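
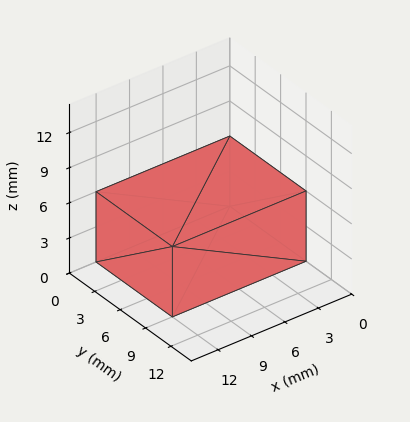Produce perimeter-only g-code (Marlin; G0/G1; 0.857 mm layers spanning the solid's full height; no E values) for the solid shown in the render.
Reading the render: the shape is a rectangular box, roughly 12 × 9 mm footprint and 6 mm tall (dimensions read to the nearest mm from the axis ticks). For the g-code, the solid's height is divided into equal slices at the stated Δz and each level perimeter traced with G1 moves after a G0 lift.

; perimeter-only toolpath
G21 ; units = mm
G90 ; absolute positioning
G28 ; home
; layer 1
G0 Z0.857
G0 X0.000 Y0.000
G1 X12.000 Y0.000
G1 X12.000 Y9.000
G1 X0.000 Y9.000
G1 X0.000 Y0.000
; layer 2
G0 Z1.714
G0 X0.000 Y0.000
G1 X12.000 Y0.000
G1 X12.000 Y9.000
G1 X0.000 Y9.000
G1 X0.000 Y0.000
; layer 3
G0 Z2.571
G0 X0.000 Y0.000
G1 X12.000 Y0.000
G1 X12.000 Y9.000
G1 X0.000 Y9.000
G1 X0.000 Y0.000
; layer 4
G0 Z3.429
G0 X0.000 Y0.000
G1 X12.000 Y0.000
G1 X12.000 Y9.000
G1 X0.000 Y9.000
G1 X0.000 Y0.000
; layer 5
G0 Z4.286
G0 X0.000 Y0.000
G1 X12.000 Y0.000
G1 X12.000 Y9.000
G1 X0.000 Y9.000
G1 X0.000 Y0.000
; layer 6
G0 Z5.143
G0 X0.000 Y0.000
G1 X12.000 Y0.000
G1 X12.000 Y9.000
G1 X0.000 Y9.000
G1 X0.000 Y0.000
; layer 7
G0 Z6.000
G0 X0.000 Y0.000
G1 X12.000 Y0.000
G1 X12.000 Y9.000
G1 X0.000 Y9.000
G1 X0.000 Y0.000
M2 ; end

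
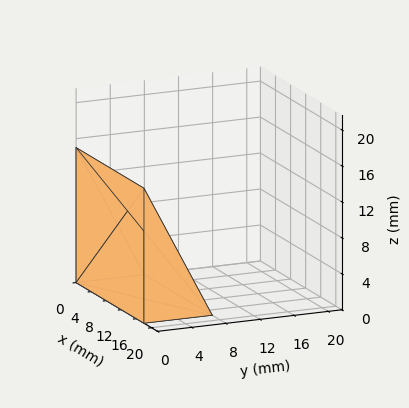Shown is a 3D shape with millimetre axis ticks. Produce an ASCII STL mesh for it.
Reading the render: the shape is a wedge (ramp): 18 × 8 mm base, rising to 15 mm along the y=0 edge and sloping linearly to z=0 at y=8 (dimensions read to the nearest mm from the axis ticks). For the STL, each face is triangulated and given an outward normal.

solid part
  facet normal 0.0000 0.0000 -1.0000
    outer loop
      vertex 18.000 8.000 0.000
      vertex 18.000 0.000 0.000
      vertex 0.000 0.000 0.000
    endloop
  endfacet
  facet normal 0.0000 0.0000 -1.0000
    outer loop
      vertex 0.000 8.000 0.000
      vertex 18.000 8.000 0.000
      vertex 0.000 0.000 0.000
    endloop
  endfacet
  facet normal 0.0000 -1.0000 0.0000
    outer loop
      vertex 0.000 0.000 0.000
      vertex 18.000 0.000 0.000
      vertex 18.000 0.000 15.000
    endloop
  endfacet
  facet normal 0.0000 -1.0000 0.0000
    outer loop
      vertex 0.000 0.000 0.000
      vertex 18.000 0.000 15.000
      vertex 0.000 0.000 15.000
    endloop
  endfacet
  facet normal 0.0000 0.8824 0.4706
    outer loop
      vertex 0.000 0.000 15.000
      vertex 18.000 0.000 15.000
      vertex 18.000 8.000 0.000
    endloop
  endfacet
  facet normal 0.0000 0.8824 0.4706
    outer loop
      vertex 0.000 0.000 15.000
      vertex 18.000 8.000 0.000
      vertex 0.000 8.000 0.000
    endloop
  endfacet
  facet normal -1.0000 0.0000 0.0000
    outer loop
      vertex 0.000 0.000 15.000
      vertex 0.000 8.000 0.000
      vertex 0.000 0.000 0.000
    endloop
  endfacet
  facet normal 1.0000 0.0000 0.0000
    outer loop
      vertex 18.000 0.000 0.000
      vertex 18.000 8.000 0.000
      vertex 18.000 0.000 15.000
    endloop
  endfacet
endsolid part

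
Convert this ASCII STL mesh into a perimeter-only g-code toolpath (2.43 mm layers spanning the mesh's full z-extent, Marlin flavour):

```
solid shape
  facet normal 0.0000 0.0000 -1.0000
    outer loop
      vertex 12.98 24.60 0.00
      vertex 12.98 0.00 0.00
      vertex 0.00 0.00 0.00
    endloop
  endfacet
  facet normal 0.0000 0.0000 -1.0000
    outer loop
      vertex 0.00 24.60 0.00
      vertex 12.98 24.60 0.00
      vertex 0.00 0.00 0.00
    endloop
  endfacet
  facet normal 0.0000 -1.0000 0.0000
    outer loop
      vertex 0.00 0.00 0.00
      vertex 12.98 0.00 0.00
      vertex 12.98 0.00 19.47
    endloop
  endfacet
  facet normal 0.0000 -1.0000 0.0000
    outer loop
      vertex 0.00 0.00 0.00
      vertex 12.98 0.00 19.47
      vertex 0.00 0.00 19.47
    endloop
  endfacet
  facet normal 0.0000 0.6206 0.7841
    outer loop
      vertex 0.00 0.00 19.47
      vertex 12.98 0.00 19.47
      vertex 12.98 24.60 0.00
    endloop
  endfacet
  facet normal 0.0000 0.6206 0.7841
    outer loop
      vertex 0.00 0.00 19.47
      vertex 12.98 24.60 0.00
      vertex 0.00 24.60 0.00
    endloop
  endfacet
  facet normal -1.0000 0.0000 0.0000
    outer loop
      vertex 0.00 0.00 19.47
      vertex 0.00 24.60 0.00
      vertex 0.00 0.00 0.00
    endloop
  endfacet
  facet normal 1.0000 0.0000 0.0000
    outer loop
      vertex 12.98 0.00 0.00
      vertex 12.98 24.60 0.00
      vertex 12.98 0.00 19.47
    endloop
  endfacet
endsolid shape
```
; perimeter-only toolpath
G21 ; units = mm
G90 ; absolute positioning
G28 ; home
; layer 1
G0 Z2.43
G0 X0.00 Y0.00
G1 X12.98 Y0.00
G1 X12.98 Y21.53
G1 X0.00 Y21.53
G1 X0.00 Y0.00
; layer 2
G0 Z4.87
G0 X0.00 Y0.00
G1 X12.98 Y0.00
G1 X12.98 Y18.45
G1 X0.00 Y18.45
G1 X0.00 Y0.00
; layer 3
G0 Z7.30
G0 X0.00 Y0.00
G1 X12.98 Y0.00
G1 X12.98 Y15.38
G1 X0.00 Y15.38
G1 X0.00 Y0.00
; layer 4
G0 Z9.73
G0 X0.00 Y0.00
G1 X12.98 Y0.00
G1 X12.98 Y12.30
G1 X0.00 Y12.30
G1 X0.00 Y0.00
; layer 5
G0 Z12.17
G0 X0.00 Y0.00
G1 X12.98 Y0.00
G1 X12.98 Y9.23
G1 X0.00 Y9.23
G1 X0.00 Y0.00
; layer 6
G0 Z14.60
G0 X0.00 Y0.00
G1 X12.98 Y0.00
G1 X12.98 Y6.15
G1 X0.00 Y6.15
G1 X0.00 Y0.00
; layer 7
G0 Z17.04
G0 X0.00 Y0.00
G1 X12.98 Y0.00
G1 X12.98 Y3.08
G1 X0.00 Y3.08
G1 X0.00 Y0.00
M2 ; end

The solid is a wedge (ramp): 13 × 24.6 mm base, rising to 19.5 mm along the y=0 edge and sloping linearly to z=0 at y=24.6. Slicing at Δz = 2.43 mm — 8 equal slices spanning the solid's height, so layer i sits at z = i·h/8 — gives 7 non-empty perimeters. Each is a 4-segment closed polygon; G0 lifts to the layer z and rapids to the start vertex, then G1 traces the edges. The cross-section shrinks linearly with z (the slice at the apex is degenerate and omitted).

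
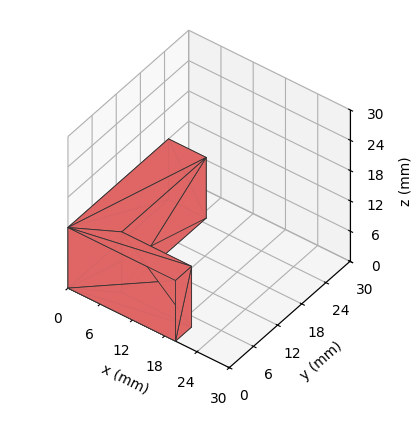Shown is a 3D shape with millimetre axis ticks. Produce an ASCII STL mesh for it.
Reading the render: the shape is an L-shaped prism: outer 20 × 25 mm, arm thicknesses ≈ 4 mm (horizontal) and 7 mm (vertical), extruded 12 mm in z (dimensions read to the nearest mm from the axis ticks). For the STL, each face is triangulated and given an outward normal.

solid part
  facet normal 0.0000 0.0000 -1.0000
    outer loop
      vertex 20.000 4.000 0.000
      vertex 20.000 0.000 0.000
      vertex 0.000 0.000 0.000
    endloop
  endfacet
  facet normal 0.0000 0.0000 -1.0000
    outer loop
      vertex 7.000 4.000 0.000
      vertex 20.000 4.000 0.000
      vertex 0.000 0.000 0.000
    endloop
  endfacet
  facet normal 0.0000 0.0000 -1.0000
    outer loop
      vertex 7.000 25.000 0.000
      vertex 7.000 4.000 0.000
      vertex 0.000 0.000 0.000
    endloop
  endfacet
  facet normal 0.0000 0.0000 -1.0000
    outer loop
      vertex 0.000 25.000 0.000
      vertex 7.000 25.000 0.000
      vertex 0.000 0.000 0.000
    endloop
  endfacet
  facet normal 0.0000 0.0000 1.0000
    outer loop
      vertex 0.000 0.000 12.000
      vertex 20.000 0.000 12.000
      vertex 20.000 4.000 12.000
    endloop
  endfacet
  facet normal 0.0000 0.0000 1.0000
    outer loop
      vertex 0.000 0.000 12.000
      vertex 20.000 4.000 12.000
      vertex 7.000 4.000 12.000
    endloop
  endfacet
  facet normal 0.0000 0.0000 1.0000
    outer loop
      vertex 0.000 0.000 12.000
      vertex 7.000 4.000 12.000
      vertex 7.000 25.000 12.000
    endloop
  endfacet
  facet normal 0.0000 0.0000 1.0000
    outer loop
      vertex 0.000 0.000 12.000
      vertex 7.000 25.000 12.000
      vertex 0.000 25.000 12.000
    endloop
  endfacet
  facet normal 0.0000 -1.0000 0.0000
    outer loop
      vertex 0.000 0.000 0.000
      vertex 20.000 0.000 0.000
      vertex 20.000 0.000 12.000
    endloop
  endfacet
  facet normal 0.0000 -1.0000 0.0000
    outer loop
      vertex 0.000 0.000 0.000
      vertex 20.000 0.000 12.000
      vertex 0.000 0.000 12.000
    endloop
  endfacet
  facet normal 1.0000 0.0000 0.0000
    outer loop
      vertex 20.000 0.000 0.000
      vertex 20.000 4.000 0.000
      vertex 20.000 4.000 12.000
    endloop
  endfacet
  facet normal 1.0000 0.0000 0.0000
    outer loop
      vertex 20.000 0.000 0.000
      vertex 20.000 4.000 12.000
      vertex 20.000 0.000 12.000
    endloop
  endfacet
  facet normal 0.0000 1.0000 0.0000
    outer loop
      vertex 20.000 4.000 0.000
      vertex 7.000 4.000 0.000
      vertex 7.000 4.000 12.000
    endloop
  endfacet
  facet normal 0.0000 1.0000 0.0000
    outer loop
      vertex 20.000 4.000 0.000
      vertex 7.000 4.000 12.000
      vertex 20.000 4.000 12.000
    endloop
  endfacet
  facet normal 1.0000 0.0000 0.0000
    outer loop
      vertex 7.000 4.000 0.000
      vertex 7.000 25.000 0.000
      vertex 7.000 25.000 12.000
    endloop
  endfacet
  facet normal 1.0000 0.0000 0.0000
    outer loop
      vertex 7.000 4.000 0.000
      vertex 7.000 25.000 12.000
      vertex 7.000 4.000 12.000
    endloop
  endfacet
  facet normal 0.0000 1.0000 0.0000
    outer loop
      vertex 7.000 25.000 0.000
      vertex 0.000 25.000 0.000
      vertex 0.000 25.000 12.000
    endloop
  endfacet
  facet normal 0.0000 1.0000 0.0000
    outer loop
      vertex 7.000 25.000 0.000
      vertex 0.000 25.000 12.000
      vertex 7.000 25.000 12.000
    endloop
  endfacet
  facet normal -1.0000 0.0000 0.0000
    outer loop
      vertex 0.000 25.000 0.000
      vertex 0.000 0.000 0.000
      vertex 0.000 0.000 12.000
    endloop
  endfacet
  facet normal -1.0000 0.0000 0.0000
    outer loop
      vertex 0.000 25.000 0.000
      vertex 0.000 0.000 12.000
      vertex 0.000 25.000 12.000
    endloop
  endfacet
endsolid part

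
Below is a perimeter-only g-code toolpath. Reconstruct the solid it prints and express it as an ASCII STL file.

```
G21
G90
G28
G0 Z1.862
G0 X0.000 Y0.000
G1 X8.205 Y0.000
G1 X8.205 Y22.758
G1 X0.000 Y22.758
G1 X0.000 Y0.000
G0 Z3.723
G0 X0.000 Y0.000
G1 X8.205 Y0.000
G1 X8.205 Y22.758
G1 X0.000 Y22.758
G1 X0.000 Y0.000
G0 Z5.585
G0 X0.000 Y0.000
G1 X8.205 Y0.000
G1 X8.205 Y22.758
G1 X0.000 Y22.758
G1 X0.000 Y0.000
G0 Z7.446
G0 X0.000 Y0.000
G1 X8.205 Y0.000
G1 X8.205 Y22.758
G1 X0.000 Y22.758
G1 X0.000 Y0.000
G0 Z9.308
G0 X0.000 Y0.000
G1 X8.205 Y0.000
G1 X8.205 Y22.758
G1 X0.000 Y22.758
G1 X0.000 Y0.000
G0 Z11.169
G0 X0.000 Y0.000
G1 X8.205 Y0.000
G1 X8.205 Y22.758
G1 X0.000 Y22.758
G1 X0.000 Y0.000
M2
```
solid part
  facet normal 0.0000 0.0000 -1.0000
    outer loop
      vertex 8.205 22.758 0.000
      vertex 8.205 0.000 0.000
      vertex 0.000 0.000 0.000
    endloop
  endfacet
  facet normal 0.0000 0.0000 -1.0000
    outer loop
      vertex 0.000 22.758 0.000
      vertex 8.205 22.758 0.000
      vertex 0.000 0.000 0.000
    endloop
  endfacet
  facet normal 0.0000 0.0000 1.0000
    outer loop
      vertex 0.000 0.000 11.169
      vertex 8.205 0.000 11.169
      vertex 8.205 22.758 11.169
    endloop
  endfacet
  facet normal 0.0000 0.0000 1.0000
    outer loop
      vertex 0.000 0.000 11.169
      vertex 8.205 22.758 11.169
      vertex 0.000 22.758 11.169
    endloop
  endfacet
  facet normal 0.0000 -1.0000 0.0000
    outer loop
      vertex 0.000 0.000 0.000
      vertex 8.205 0.000 0.000
      vertex 8.205 0.000 11.169
    endloop
  endfacet
  facet normal 0.0000 -1.0000 0.0000
    outer loop
      vertex 0.000 0.000 0.000
      vertex 8.205 0.000 11.169
      vertex 0.000 0.000 11.169
    endloop
  endfacet
  facet normal 0.0000 1.0000 0.0000
    outer loop
      vertex 8.205 22.758 11.169
      vertex 8.205 22.758 0.000
      vertex 0.000 22.758 0.000
    endloop
  endfacet
  facet normal 0.0000 1.0000 0.0000
    outer loop
      vertex 0.000 22.758 11.169
      vertex 8.205 22.758 11.169
      vertex 0.000 22.758 0.000
    endloop
  endfacet
  facet normal -1.0000 0.0000 0.0000
    outer loop
      vertex 0.000 22.758 11.169
      vertex 0.000 22.758 0.000
      vertex 0.000 0.000 0.000
    endloop
  endfacet
  facet normal -1.0000 0.0000 0.0000
    outer loop
      vertex 0.000 0.000 11.169
      vertex 0.000 22.758 11.169
      vertex 0.000 0.000 0.000
    endloop
  endfacet
  facet normal 1.0000 0.0000 0.0000
    outer loop
      vertex 8.205 0.000 0.000
      vertex 8.205 22.758 0.000
      vertex 8.205 22.758 11.169
    endloop
  endfacet
  facet normal 1.0000 0.0000 0.0000
    outer loop
      vertex 8.205 0.000 0.000
      vertex 8.205 22.758 11.169
      vertex 8.205 0.000 11.169
    endloop
  endfacet
endsolid part

The G0 Z moves step by Δz≈1.862 mm. Every layer's G1 loop is the same polygon, so the solid is a straight extrusion of it from z=0 to z≈11.2. Closing with flat bottom and top caps and triangulating gives 12 facets — a rectangular box, roughly 8.21 × 22.8 mm footprint and 11.2 mm tall.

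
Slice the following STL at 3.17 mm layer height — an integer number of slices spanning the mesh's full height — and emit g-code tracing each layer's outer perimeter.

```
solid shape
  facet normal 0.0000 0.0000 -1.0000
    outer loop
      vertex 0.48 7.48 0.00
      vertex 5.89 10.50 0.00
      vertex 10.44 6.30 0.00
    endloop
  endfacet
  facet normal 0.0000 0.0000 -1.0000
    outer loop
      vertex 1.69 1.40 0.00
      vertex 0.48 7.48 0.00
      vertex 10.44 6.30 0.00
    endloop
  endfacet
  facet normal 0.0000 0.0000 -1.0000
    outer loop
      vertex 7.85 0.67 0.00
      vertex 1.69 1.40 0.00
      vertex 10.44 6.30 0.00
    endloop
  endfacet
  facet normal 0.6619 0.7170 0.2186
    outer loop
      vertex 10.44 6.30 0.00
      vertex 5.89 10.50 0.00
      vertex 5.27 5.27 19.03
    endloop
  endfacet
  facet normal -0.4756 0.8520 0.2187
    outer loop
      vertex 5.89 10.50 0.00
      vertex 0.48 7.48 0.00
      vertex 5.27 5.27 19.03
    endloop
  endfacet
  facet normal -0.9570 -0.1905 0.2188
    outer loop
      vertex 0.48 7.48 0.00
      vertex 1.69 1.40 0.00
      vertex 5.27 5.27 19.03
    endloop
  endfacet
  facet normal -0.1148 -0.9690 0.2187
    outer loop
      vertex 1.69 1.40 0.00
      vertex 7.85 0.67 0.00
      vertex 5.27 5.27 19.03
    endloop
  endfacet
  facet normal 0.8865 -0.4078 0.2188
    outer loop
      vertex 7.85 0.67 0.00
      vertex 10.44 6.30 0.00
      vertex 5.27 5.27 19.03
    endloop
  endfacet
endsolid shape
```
; perimeter-only toolpath
G21 ; units = mm
G90 ; absolute positioning
G28 ; home
; layer 1
G0 Z3.17
G0 X9.58 Y6.13
G1 X5.79 Y9.63
G1 X1.28 Y7.11
G1 X2.29 Y2.04
G1 X7.42 Y1.44
G1 X9.58 Y6.13
; layer 2
G0 Z6.34
G0 X8.72 Y5.96
G1 X5.68 Y8.76
G1 X2.08 Y6.74
G1 X2.88 Y2.69
G1 X6.99 Y2.20
G1 X8.72 Y5.96
; layer 3
G0 Z9.52
G0 X7.85 Y5.79
G1 X5.58 Y7.88
G1 X2.88 Y6.38
G1 X3.48 Y3.33
G1 X6.56 Y2.97
G1 X7.85 Y5.79
; layer 4
G0 Z12.69
G0 X6.99 Y5.61
G1 X5.48 Y7.01
G1 X3.67 Y6.01
G1 X4.08 Y3.98
G1 X6.13 Y3.74
G1 X6.99 Y5.61
; layer 5
G0 Z15.86
G0 X6.13 Y5.44
G1 X5.37 Y6.14
G1 X4.47 Y5.64
G1 X4.67 Y4.62
G1 X5.70 Y4.50
G1 X6.13 Y5.44
M2 ; end

The solid is a regular 5-sided pyramid, base circumscribed radius ≈ 5.27 mm, apex at z ≈ 19 mm. Slicing at Δz = 3.17 mm — 6 equal slices spanning the solid's height, so layer i sits at z = i·h/6 — gives 5 non-empty perimeters. Each is a 5-segment closed polygon; G0 lifts to the layer z and rapids to the start vertex, then G1 traces the edges. The cross-section shrinks linearly with z (the slice at the apex is degenerate and omitted).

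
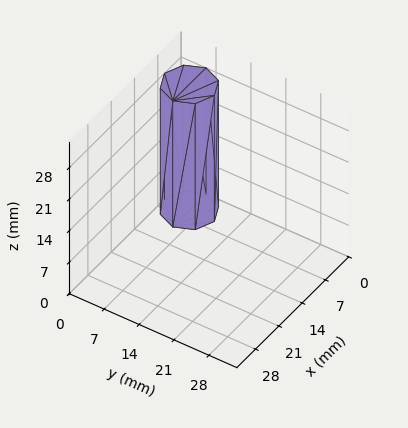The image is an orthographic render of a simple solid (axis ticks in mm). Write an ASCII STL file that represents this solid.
Reading the render: the shape is a regular 8-sided prism (a cylinder approximated with 8 flat sides), circumscribed radius ≈ 5 mm, height ≈ 28 mm (dimensions read to the nearest mm from the axis ticks). For the STL, each face is triangulated and given an outward normal.

solid part
  facet normal 0.0000 0.0000 -1.0000
    outer loop
      vertex 5.0 10.0 0.0
      vertex 8.5 8.5 0.0
      vertex 10.0 5.0 0.0
    endloop
  endfacet
  facet normal 0.0000 0.0000 -1.0000
    outer loop
      vertex 1.5 8.5 0.0
      vertex 5.0 10.0 0.0
      vertex 10.0 5.0 0.0
    endloop
  endfacet
  facet normal 0.0000 0.0000 -1.0000
    outer loop
      vertex 0.0 5.0 0.0
      vertex 1.5 8.5 0.0
      vertex 10.0 5.0 0.0
    endloop
  endfacet
  facet normal 0.0000 0.0000 -1.0000
    outer loop
      vertex 1.5 1.5 0.0
      vertex 0.0 5.0 0.0
      vertex 10.0 5.0 0.0
    endloop
  endfacet
  facet normal 0.0000 0.0000 -1.0000
    outer loop
      vertex 5.0 0.0 0.0
      vertex 1.5 1.5 0.0
      vertex 10.0 5.0 0.0
    endloop
  endfacet
  facet normal 0.0000 0.0000 -1.0000
    outer loop
      vertex 8.5 1.5 0.0
      vertex 5.0 0.0 0.0
      vertex 10.0 5.0 0.0
    endloop
  endfacet
  facet normal 0.0000 0.0000 1.0000
    outer loop
      vertex 10.0 5.0 28.0
      vertex 8.5 8.5 28.0
      vertex 5.0 10.0 28.0
    endloop
  endfacet
  facet normal 0.0000 0.0000 1.0000
    outer loop
      vertex 10.0 5.0 28.0
      vertex 5.0 10.0 28.0
      vertex 1.5 8.5 28.0
    endloop
  endfacet
  facet normal 0.0000 0.0000 1.0000
    outer loop
      vertex 10.0 5.0 28.0
      vertex 1.5 8.5 28.0
      vertex 0.0 5.0 28.0
    endloop
  endfacet
  facet normal 0.0000 0.0000 1.0000
    outer loop
      vertex 10.0 5.0 28.0
      vertex 0.0 5.0 28.0
      vertex 1.5 1.5 28.0
    endloop
  endfacet
  facet normal 0.0000 0.0000 1.0000
    outer loop
      vertex 10.0 5.0 28.0
      vertex 1.5 1.5 28.0
      vertex 5.0 0.0 28.0
    endloop
  endfacet
  facet normal 0.0000 0.0000 1.0000
    outer loop
      vertex 10.0 5.0 28.0
      vertex 5.0 0.0 28.0
      vertex 8.5 1.5 28.0
    endloop
  endfacet
  facet normal 0.9191 0.3939 0.0000
    outer loop
      vertex 10.0 5.0 0.0
      vertex 8.5 8.5 0.0
      vertex 8.5 8.5 28.0
    endloop
  endfacet
  facet normal 0.9191 0.3939 0.0000
    outer loop
      vertex 10.0 5.0 0.0
      vertex 8.5 8.5 28.0
      vertex 10.0 5.0 28.0
    endloop
  endfacet
  facet normal 0.3939 0.9191 0.0000
    outer loop
      vertex 8.5 8.5 0.0
      vertex 5.0 10.0 0.0
      vertex 5.0 10.0 28.0
    endloop
  endfacet
  facet normal 0.3939 0.9191 0.0000
    outer loop
      vertex 8.5 8.5 0.0
      vertex 5.0 10.0 28.0
      vertex 8.5 8.5 28.0
    endloop
  endfacet
  facet normal -0.3939 0.9191 0.0000
    outer loop
      vertex 5.0 10.0 0.0
      vertex 1.5 8.5 0.0
      vertex 1.5 8.5 28.0
    endloop
  endfacet
  facet normal -0.3939 0.9191 0.0000
    outer loop
      vertex 5.0 10.0 0.0
      vertex 1.5 8.5 28.0
      vertex 5.0 10.0 28.0
    endloop
  endfacet
  facet normal -0.9191 0.3939 0.0000
    outer loop
      vertex 1.5 8.5 0.0
      vertex 0.0 5.0 0.0
      vertex 0.0 5.0 28.0
    endloop
  endfacet
  facet normal -0.9191 0.3939 0.0000
    outer loop
      vertex 1.5 8.5 0.0
      vertex 0.0 5.0 28.0
      vertex 1.5 8.5 28.0
    endloop
  endfacet
  facet normal -0.9191 -0.3939 0.0000
    outer loop
      vertex 0.0 5.0 0.0
      vertex 1.5 1.5 0.0
      vertex 1.5 1.5 28.0
    endloop
  endfacet
  facet normal -0.9191 -0.3939 0.0000
    outer loop
      vertex 0.0 5.0 0.0
      vertex 1.5 1.5 28.0
      vertex 0.0 5.0 28.0
    endloop
  endfacet
  facet normal -0.3939 -0.9191 0.0000
    outer loop
      vertex 1.5 1.5 0.0
      vertex 5.0 0.0 0.0
      vertex 5.0 0.0 28.0
    endloop
  endfacet
  facet normal -0.3939 -0.9191 0.0000
    outer loop
      vertex 1.5 1.5 0.0
      vertex 5.0 0.0 28.0
      vertex 1.5 1.5 28.0
    endloop
  endfacet
  facet normal 0.3939 -0.9191 0.0000
    outer loop
      vertex 5.0 0.0 0.0
      vertex 8.5 1.5 0.0
      vertex 8.5 1.5 28.0
    endloop
  endfacet
  facet normal 0.3939 -0.9191 0.0000
    outer loop
      vertex 5.0 0.0 0.0
      vertex 8.5 1.5 28.0
      vertex 5.0 0.0 28.0
    endloop
  endfacet
  facet normal 0.9191 -0.3939 0.0000
    outer loop
      vertex 8.5 1.5 0.0
      vertex 10.0 5.0 0.0
      vertex 10.0 5.0 28.0
    endloop
  endfacet
  facet normal 0.9191 -0.3939 0.0000
    outer loop
      vertex 8.5 1.5 0.0
      vertex 10.0 5.0 28.0
      vertex 8.5 1.5 28.0
    endloop
  endfacet
endsolid part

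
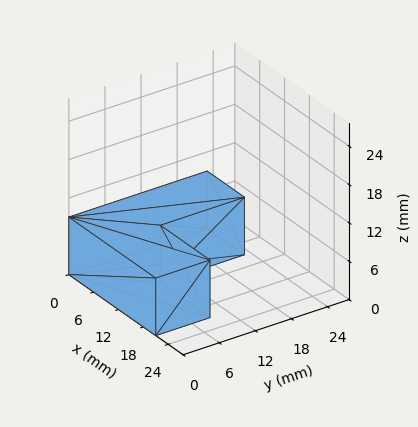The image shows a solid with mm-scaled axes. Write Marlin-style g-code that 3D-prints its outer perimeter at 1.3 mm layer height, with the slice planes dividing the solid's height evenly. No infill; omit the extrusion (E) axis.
Reading the render: the shape is an L-shaped prism: outer 21 × 23 mm, arm thicknesses ≈ 9 mm (horizontal) and 9 mm (vertical), extruded 9 mm in z (dimensions read to the nearest mm from the axis ticks). For the g-code, the solid's height is divided into equal slices at the stated Δz and each level perimeter traced with G1 moves after a G0 lift.

; perimeter-only toolpath
G21 ; units = mm
G90 ; absolute positioning
G28 ; home
; layer 1
G0 Z1.3
G0 X0.0 Y0.0
G1 X21.0 Y0.0
G1 X21.0 Y9.0
G1 X9.0 Y9.0
G1 X9.0 Y23.0
G1 X0.0 Y23.0
G1 X0.0 Y0.0
; layer 2
G0 Z2.6
G0 X0.0 Y0.0
G1 X21.0 Y0.0
G1 X21.0 Y9.0
G1 X9.0 Y9.0
G1 X9.0 Y23.0
G1 X0.0 Y23.0
G1 X0.0 Y0.0
; layer 3
G0 Z3.9
G0 X0.0 Y0.0
G1 X21.0 Y0.0
G1 X21.0 Y9.0
G1 X9.0 Y9.0
G1 X9.0 Y23.0
G1 X0.0 Y23.0
G1 X0.0 Y0.0
; layer 4
G0 Z5.1
G0 X0.0 Y0.0
G1 X21.0 Y0.0
G1 X21.0 Y9.0
G1 X9.0 Y9.0
G1 X9.0 Y23.0
G1 X0.0 Y23.0
G1 X0.0 Y0.0
; layer 5
G0 Z6.4
G0 X0.0 Y0.0
G1 X21.0 Y0.0
G1 X21.0 Y9.0
G1 X9.0 Y9.0
G1 X9.0 Y23.0
G1 X0.0 Y23.0
G1 X0.0 Y0.0
; layer 6
G0 Z7.7
G0 X0.0 Y0.0
G1 X21.0 Y0.0
G1 X21.0 Y9.0
G1 X9.0 Y9.0
G1 X9.0 Y23.0
G1 X0.0 Y23.0
G1 X0.0 Y0.0
; layer 7
G0 Z9.0
G0 X0.0 Y0.0
G1 X21.0 Y0.0
G1 X21.0 Y9.0
G1 X9.0 Y9.0
G1 X9.0 Y23.0
G1 X0.0 Y23.0
G1 X0.0 Y0.0
M2 ; end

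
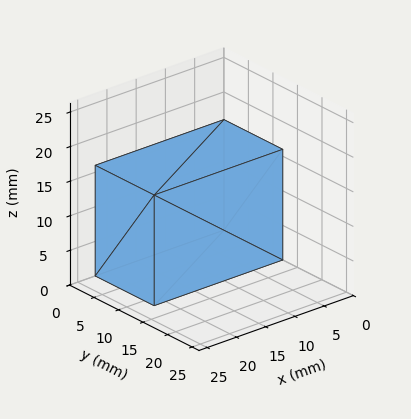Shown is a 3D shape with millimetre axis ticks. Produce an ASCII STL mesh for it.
Reading the render: the shape is a rectangular box, roughly 22 × 12 mm footprint and 16 mm tall (dimensions read to the nearest mm from the axis ticks). For the STL, each face is triangulated and given an outward normal.

solid part
  facet normal 0.0000 0.0000 -1.0000
    outer loop
      vertex 22.0 12.0 0.0
      vertex 22.0 0.0 0.0
      vertex 0.0 0.0 0.0
    endloop
  endfacet
  facet normal 0.0000 0.0000 -1.0000
    outer loop
      vertex 0.0 12.0 0.0
      vertex 22.0 12.0 0.0
      vertex 0.0 0.0 0.0
    endloop
  endfacet
  facet normal 0.0000 0.0000 1.0000
    outer loop
      vertex 0.0 0.0 16.0
      vertex 22.0 0.0 16.0
      vertex 22.0 12.0 16.0
    endloop
  endfacet
  facet normal 0.0000 0.0000 1.0000
    outer loop
      vertex 0.0 0.0 16.0
      vertex 22.0 12.0 16.0
      vertex 0.0 12.0 16.0
    endloop
  endfacet
  facet normal 0.0000 -1.0000 0.0000
    outer loop
      vertex 0.0 0.0 0.0
      vertex 22.0 0.0 0.0
      vertex 22.0 0.0 16.0
    endloop
  endfacet
  facet normal 0.0000 -1.0000 0.0000
    outer loop
      vertex 0.0 0.0 0.0
      vertex 22.0 0.0 16.0
      vertex 0.0 0.0 16.0
    endloop
  endfacet
  facet normal 0.0000 1.0000 0.0000
    outer loop
      vertex 22.0 12.0 16.0
      vertex 22.0 12.0 0.0
      vertex 0.0 12.0 0.0
    endloop
  endfacet
  facet normal 0.0000 1.0000 0.0000
    outer loop
      vertex 0.0 12.0 16.0
      vertex 22.0 12.0 16.0
      vertex 0.0 12.0 0.0
    endloop
  endfacet
  facet normal -1.0000 0.0000 0.0000
    outer loop
      vertex 0.0 12.0 16.0
      vertex 0.0 12.0 0.0
      vertex 0.0 0.0 0.0
    endloop
  endfacet
  facet normal -1.0000 0.0000 0.0000
    outer loop
      vertex 0.0 0.0 16.0
      vertex 0.0 12.0 16.0
      vertex 0.0 0.0 0.0
    endloop
  endfacet
  facet normal 1.0000 0.0000 0.0000
    outer loop
      vertex 22.0 0.0 0.0
      vertex 22.0 12.0 0.0
      vertex 22.0 12.0 16.0
    endloop
  endfacet
  facet normal 1.0000 0.0000 0.0000
    outer loop
      vertex 22.0 0.0 0.0
      vertex 22.0 12.0 16.0
      vertex 22.0 0.0 16.0
    endloop
  endfacet
endsolid part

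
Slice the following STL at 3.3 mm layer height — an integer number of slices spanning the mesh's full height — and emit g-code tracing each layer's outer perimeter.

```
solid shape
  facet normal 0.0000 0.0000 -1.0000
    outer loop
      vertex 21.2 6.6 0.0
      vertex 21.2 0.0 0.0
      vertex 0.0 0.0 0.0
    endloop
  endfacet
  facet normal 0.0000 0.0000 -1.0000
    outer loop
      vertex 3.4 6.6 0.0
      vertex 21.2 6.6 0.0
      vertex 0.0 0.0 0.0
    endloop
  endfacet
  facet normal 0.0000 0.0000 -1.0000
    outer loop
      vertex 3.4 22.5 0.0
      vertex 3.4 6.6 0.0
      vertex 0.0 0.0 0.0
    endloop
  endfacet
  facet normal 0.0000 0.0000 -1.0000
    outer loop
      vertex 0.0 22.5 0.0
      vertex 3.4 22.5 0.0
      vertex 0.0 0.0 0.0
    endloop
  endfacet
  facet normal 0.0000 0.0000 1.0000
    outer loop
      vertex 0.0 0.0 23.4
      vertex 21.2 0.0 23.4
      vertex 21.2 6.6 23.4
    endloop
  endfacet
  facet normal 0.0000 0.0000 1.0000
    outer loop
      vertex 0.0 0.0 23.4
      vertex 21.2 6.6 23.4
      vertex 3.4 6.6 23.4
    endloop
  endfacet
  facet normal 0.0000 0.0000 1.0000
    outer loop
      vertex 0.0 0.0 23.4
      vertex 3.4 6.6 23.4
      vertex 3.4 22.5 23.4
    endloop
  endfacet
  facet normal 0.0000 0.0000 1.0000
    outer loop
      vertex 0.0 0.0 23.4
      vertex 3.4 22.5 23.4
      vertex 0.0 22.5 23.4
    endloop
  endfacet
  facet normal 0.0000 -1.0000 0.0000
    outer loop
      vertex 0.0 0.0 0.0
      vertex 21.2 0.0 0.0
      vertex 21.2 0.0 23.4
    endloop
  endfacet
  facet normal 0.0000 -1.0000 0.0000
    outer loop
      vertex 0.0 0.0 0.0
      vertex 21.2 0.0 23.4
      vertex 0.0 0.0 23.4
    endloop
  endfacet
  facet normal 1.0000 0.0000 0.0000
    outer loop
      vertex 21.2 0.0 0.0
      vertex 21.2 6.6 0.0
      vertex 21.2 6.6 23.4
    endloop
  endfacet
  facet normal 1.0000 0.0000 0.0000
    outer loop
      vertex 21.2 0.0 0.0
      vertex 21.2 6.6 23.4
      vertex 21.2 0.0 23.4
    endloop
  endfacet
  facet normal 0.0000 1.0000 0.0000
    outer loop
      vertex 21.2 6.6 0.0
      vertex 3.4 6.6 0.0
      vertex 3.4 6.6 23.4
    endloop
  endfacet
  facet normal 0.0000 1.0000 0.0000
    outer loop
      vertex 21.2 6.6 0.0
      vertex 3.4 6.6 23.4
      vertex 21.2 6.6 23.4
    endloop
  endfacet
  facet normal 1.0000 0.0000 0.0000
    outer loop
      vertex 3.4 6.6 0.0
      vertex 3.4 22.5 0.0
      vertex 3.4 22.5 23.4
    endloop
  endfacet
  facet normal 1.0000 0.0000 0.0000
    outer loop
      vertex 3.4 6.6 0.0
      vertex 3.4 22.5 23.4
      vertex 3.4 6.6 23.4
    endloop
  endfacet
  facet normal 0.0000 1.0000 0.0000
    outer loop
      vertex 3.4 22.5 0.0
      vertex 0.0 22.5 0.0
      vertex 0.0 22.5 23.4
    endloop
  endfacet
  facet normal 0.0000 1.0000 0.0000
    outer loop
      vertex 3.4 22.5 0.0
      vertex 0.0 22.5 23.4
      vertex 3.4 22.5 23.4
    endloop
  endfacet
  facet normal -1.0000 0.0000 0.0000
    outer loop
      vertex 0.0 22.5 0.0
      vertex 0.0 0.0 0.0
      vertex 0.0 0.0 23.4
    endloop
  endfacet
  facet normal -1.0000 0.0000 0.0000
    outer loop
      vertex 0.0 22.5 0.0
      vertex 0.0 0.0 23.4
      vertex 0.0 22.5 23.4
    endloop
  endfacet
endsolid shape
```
; perimeter-only toolpath
G21 ; units = mm
G90 ; absolute positioning
G28 ; home
; layer 1
G0 Z3.3
G0 X0.0 Y0.0
G1 X21.2 Y0.0
G1 X21.2 Y6.6
G1 X3.4 Y6.6
G1 X3.4 Y22.5
G1 X0.0 Y22.5
G1 X0.0 Y0.0
; layer 2
G0 Z6.7
G0 X0.0 Y0.0
G1 X21.2 Y0.0
G1 X21.2 Y6.6
G1 X3.4 Y6.6
G1 X3.4 Y22.5
G1 X0.0 Y22.5
G1 X0.0 Y0.0
; layer 3
G0 Z10.0
G0 X0.0 Y0.0
G1 X21.2 Y0.0
G1 X21.2 Y6.6
G1 X3.4 Y6.6
G1 X3.4 Y22.5
G1 X0.0 Y22.5
G1 X0.0 Y0.0
; layer 4
G0 Z13.4
G0 X0.0 Y0.0
G1 X21.2 Y0.0
G1 X21.2 Y6.6
G1 X3.4 Y6.6
G1 X3.4 Y22.5
G1 X0.0 Y22.5
G1 X0.0 Y0.0
; layer 5
G0 Z16.7
G0 X0.0 Y0.0
G1 X21.2 Y0.0
G1 X21.2 Y6.6
G1 X3.4 Y6.6
G1 X3.4 Y22.5
G1 X0.0 Y22.5
G1 X0.0 Y0.0
; layer 6
G0 Z20.1
G0 X0.0 Y0.0
G1 X21.2 Y0.0
G1 X21.2 Y6.6
G1 X3.4 Y6.6
G1 X3.4 Y22.5
G1 X0.0 Y22.5
G1 X0.0 Y0.0
; layer 7
G0 Z23.4
G0 X0.0 Y0.0
G1 X21.2 Y0.0
G1 X21.2 Y6.6
G1 X3.4 Y6.6
G1 X3.4 Y22.5
G1 X0.0 Y22.5
G1 X0.0 Y0.0
M2 ; end

The solid is an L-shaped prism: outer 21.2 × 22.5 mm, arm thicknesses ≈ 6.6 mm (horizontal) and 3.4 mm (vertical), extruded 23.4 mm in z. Slicing at Δz = 3.3 mm — 7 equal slices spanning the solid's height, so layer i sits at z = i·h/7 — gives 7 non-empty perimeters. Each is a 6-segment closed polygon; G0 lifts to the layer z and rapids to the start vertex, then G1 traces the edges.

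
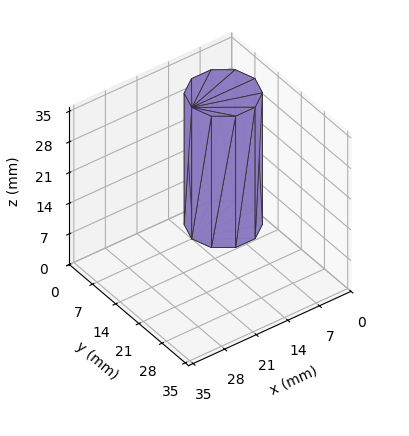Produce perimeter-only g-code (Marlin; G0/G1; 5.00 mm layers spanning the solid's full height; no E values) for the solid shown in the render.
Reading the render: the shape is a regular 10-sided prism (a cylinder approximated with 10 flat sides), circumscribed radius ≈ 7 mm, height ≈ 30 mm (dimensions read to the nearest mm from the axis ticks). For the g-code, the solid's height is divided into equal slices at the stated Δz and each level perimeter traced with G1 moves after a G0 lift.

; perimeter-only toolpath
G21 ; units = mm
G90 ; absolute positioning
G28 ; home
; layer 1
G0 Z5.00
G0 X14.00 Y7.00
G1 X12.66 Y11.11
G1 X9.16 Y13.66
G1 X4.84 Y13.66
G1 X1.34 Y11.11
G1 X0.00 Y7.00
G1 X1.34 Y2.89
G1 X4.84 Y0.34
G1 X9.16 Y0.34
G1 X12.66 Y2.89
G1 X14.00 Y7.00
; layer 2
G0 Z10.00
G0 X14.00 Y7.00
G1 X12.66 Y11.11
G1 X9.16 Y13.66
G1 X4.84 Y13.66
G1 X1.34 Y11.11
G1 X0.00 Y7.00
G1 X1.34 Y2.89
G1 X4.84 Y0.34
G1 X9.16 Y0.34
G1 X12.66 Y2.89
G1 X14.00 Y7.00
; layer 3
G0 Z15.00
G0 X14.00 Y7.00
G1 X12.66 Y11.11
G1 X9.16 Y13.66
G1 X4.84 Y13.66
G1 X1.34 Y11.11
G1 X0.00 Y7.00
G1 X1.34 Y2.89
G1 X4.84 Y0.34
G1 X9.16 Y0.34
G1 X12.66 Y2.89
G1 X14.00 Y7.00
; layer 4
G0 Z20.00
G0 X14.00 Y7.00
G1 X12.66 Y11.11
G1 X9.16 Y13.66
G1 X4.84 Y13.66
G1 X1.34 Y11.11
G1 X0.00 Y7.00
G1 X1.34 Y2.89
G1 X4.84 Y0.34
G1 X9.16 Y0.34
G1 X12.66 Y2.89
G1 X14.00 Y7.00
; layer 5
G0 Z25.00
G0 X14.00 Y7.00
G1 X12.66 Y11.11
G1 X9.16 Y13.66
G1 X4.84 Y13.66
G1 X1.34 Y11.11
G1 X0.00 Y7.00
G1 X1.34 Y2.89
G1 X4.84 Y0.34
G1 X9.16 Y0.34
G1 X12.66 Y2.89
G1 X14.00 Y7.00
; layer 6
G0 Z30.00
G0 X14.00 Y7.00
G1 X12.66 Y11.11
G1 X9.16 Y13.66
G1 X4.84 Y13.66
G1 X1.34 Y11.11
G1 X0.00 Y7.00
G1 X1.34 Y2.89
G1 X4.84 Y0.34
G1 X9.16 Y0.34
G1 X12.66 Y2.89
G1 X14.00 Y7.00
M2 ; end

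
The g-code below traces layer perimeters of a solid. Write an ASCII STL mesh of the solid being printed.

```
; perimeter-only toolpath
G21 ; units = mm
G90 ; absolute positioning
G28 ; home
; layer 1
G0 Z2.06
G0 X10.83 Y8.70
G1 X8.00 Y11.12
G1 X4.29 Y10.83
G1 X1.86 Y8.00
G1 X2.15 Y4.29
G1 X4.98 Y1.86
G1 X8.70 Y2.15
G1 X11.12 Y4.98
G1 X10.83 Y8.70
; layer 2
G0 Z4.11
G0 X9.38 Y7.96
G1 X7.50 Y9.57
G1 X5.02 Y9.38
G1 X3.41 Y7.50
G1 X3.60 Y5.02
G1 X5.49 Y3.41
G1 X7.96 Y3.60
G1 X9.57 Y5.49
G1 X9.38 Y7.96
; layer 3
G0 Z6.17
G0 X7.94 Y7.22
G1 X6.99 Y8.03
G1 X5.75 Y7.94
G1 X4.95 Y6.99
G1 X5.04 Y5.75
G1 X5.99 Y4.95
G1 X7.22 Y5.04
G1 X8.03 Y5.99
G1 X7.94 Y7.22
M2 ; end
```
solid part
  facet normal 0.0000 0.0000 -1.0000
    outer loop
      vertex 3.55 12.28 0.00
      vertex 8.50 12.66 0.00
      vertex 12.28 9.43 0.00
    endloop
  endfacet
  facet normal 0.0000 0.0000 -1.0000
    outer loop
      vertex 0.32 8.50 0.00
      vertex 3.55 12.28 0.00
      vertex 12.28 9.43 0.00
    endloop
  endfacet
  facet normal 0.0000 0.0000 -1.0000
    outer loop
      vertex 0.70 3.55 0.00
      vertex 0.32 8.50 0.00
      vertex 12.28 9.43 0.00
    endloop
  endfacet
  facet normal 0.0000 0.0000 -1.0000
    outer loop
      vertex 4.48 0.32 0.00
      vertex 0.70 3.55 0.00
      vertex 12.28 9.43 0.00
    endloop
  endfacet
  facet normal 0.0000 0.0000 -1.0000
    outer loop
      vertex 9.43 0.70 0.00
      vertex 4.48 0.32 0.00
      vertex 12.28 9.43 0.00
    endloop
  endfacet
  facet normal 0.0000 0.0000 -1.0000
    outer loop
      vertex 12.66 4.48 0.00
      vertex 9.43 0.70 0.00
      vertex 12.28 9.43 0.00
    endloop
  endfacet
  facet normal 0.5248 0.6142 0.5893
    outer loop
      vertex 12.28 9.43 0.00
      vertex 8.50 12.66 0.00
      vertex 6.49 6.49 8.22
    endloop
  endfacet
  facet normal -0.0618 0.8054 0.5894
    outer loop
      vertex 8.50 12.66 0.00
      vertex 3.55 12.28 0.00
      vertex 6.49 6.49 8.22
    endloop
  endfacet
  facet normal -0.6142 0.5248 0.5893
    outer loop
      vertex 3.55 12.28 0.00
      vertex 0.32 8.50 0.00
      vertex 6.49 6.49 8.22
    endloop
  endfacet
  facet normal -0.8054 -0.0618 0.5894
    outer loop
      vertex 0.32 8.50 0.00
      vertex 0.70 3.55 0.00
      vertex 6.49 6.49 8.22
    endloop
  endfacet
  facet normal -0.5248 -0.6142 0.5893
    outer loop
      vertex 0.70 3.55 0.00
      vertex 4.48 0.32 0.00
      vertex 6.49 6.49 8.22
    endloop
  endfacet
  facet normal 0.0618 -0.8054 0.5894
    outer loop
      vertex 4.48 0.32 0.00
      vertex 9.43 0.70 0.00
      vertex 6.49 6.49 8.22
    endloop
  endfacet
  facet normal 0.6142 -0.5248 0.5893
    outer loop
      vertex 9.43 0.70 0.00
      vertex 12.66 4.48 0.00
      vertex 6.49 6.49 8.22
    endloop
  endfacet
  facet normal 0.8054 0.0618 0.5894
    outer loop
      vertex 12.66 4.48 0.00
      vertex 12.28 9.43 0.00
      vertex 6.49 6.49 8.22
    endloop
  endfacet
endsolid part

The G0 Z moves step by Δz≈2.06 mm. The G1 loops shrink linearly with z, so the solid tapers from its base footprint up to z≈8.22. Closing with a flat bottom cap and the tapered top and triangulating gives 14 facets — a regular 8-sided pyramid, base circumscribed radius ≈ 6.49 mm, apex at z ≈ 8.22 mm.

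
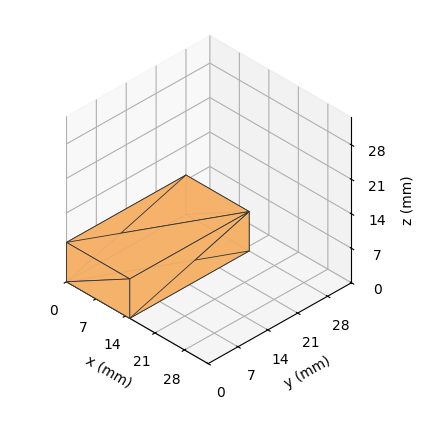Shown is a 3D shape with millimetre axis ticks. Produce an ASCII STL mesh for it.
Reading the render: the shape is a rectangular box, roughly 15 × 28 mm footprint and 8 mm tall (dimensions read to the nearest mm from the axis ticks). For the STL, each face is triangulated and given an outward normal.

solid part
  facet normal 0.0000 0.0000 -1.0000
    outer loop
      vertex 15.0 28.0 0.0
      vertex 15.0 0.0 0.0
      vertex 0.0 0.0 0.0
    endloop
  endfacet
  facet normal 0.0000 0.0000 -1.0000
    outer loop
      vertex 0.0 28.0 0.0
      vertex 15.0 28.0 0.0
      vertex 0.0 0.0 0.0
    endloop
  endfacet
  facet normal 0.0000 0.0000 1.0000
    outer loop
      vertex 0.0 0.0 8.0
      vertex 15.0 0.0 8.0
      vertex 15.0 28.0 8.0
    endloop
  endfacet
  facet normal 0.0000 0.0000 1.0000
    outer loop
      vertex 0.0 0.0 8.0
      vertex 15.0 28.0 8.0
      vertex 0.0 28.0 8.0
    endloop
  endfacet
  facet normal 0.0000 -1.0000 0.0000
    outer loop
      vertex 0.0 0.0 0.0
      vertex 15.0 0.0 0.0
      vertex 15.0 0.0 8.0
    endloop
  endfacet
  facet normal 0.0000 -1.0000 0.0000
    outer loop
      vertex 0.0 0.0 0.0
      vertex 15.0 0.0 8.0
      vertex 0.0 0.0 8.0
    endloop
  endfacet
  facet normal 0.0000 1.0000 0.0000
    outer loop
      vertex 15.0 28.0 8.0
      vertex 15.0 28.0 0.0
      vertex 0.0 28.0 0.0
    endloop
  endfacet
  facet normal 0.0000 1.0000 0.0000
    outer loop
      vertex 0.0 28.0 8.0
      vertex 15.0 28.0 8.0
      vertex 0.0 28.0 0.0
    endloop
  endfacet
  facet normal -1.0000 0.0000 0.0000
    outer loop
      vertex 0.0 28.0 8.0
      vertex 0.0 28.0 0.0
      vertex 0.0 0.0 0.0
    endloop
  endfacet
  facet normal -1.0000 0.0000 0.0000
    outer loop
      vertex 0.0 0.0 8.0
      vertex 0.0 28.0 8.0
      vertex 0.0 0.0 0.0
    endloop
  endfacet
  facet normal 1.0000 0.0000 0.0000
    outer loop
      vertex 15.0 0.0 0.0
      vertex 15.0 28.0 0.0
      vertex 15.0 28.0 8.0
    endloop
  endfacet
  facet normal 1.0000 0.0000 0.0000
    outer loop
      vertex 15.0 0.0 0.0
      vertex 15.0 28.0 8.0
      vertex 15.0 0.0 8.0
    endloop
  endfacet
endsolid part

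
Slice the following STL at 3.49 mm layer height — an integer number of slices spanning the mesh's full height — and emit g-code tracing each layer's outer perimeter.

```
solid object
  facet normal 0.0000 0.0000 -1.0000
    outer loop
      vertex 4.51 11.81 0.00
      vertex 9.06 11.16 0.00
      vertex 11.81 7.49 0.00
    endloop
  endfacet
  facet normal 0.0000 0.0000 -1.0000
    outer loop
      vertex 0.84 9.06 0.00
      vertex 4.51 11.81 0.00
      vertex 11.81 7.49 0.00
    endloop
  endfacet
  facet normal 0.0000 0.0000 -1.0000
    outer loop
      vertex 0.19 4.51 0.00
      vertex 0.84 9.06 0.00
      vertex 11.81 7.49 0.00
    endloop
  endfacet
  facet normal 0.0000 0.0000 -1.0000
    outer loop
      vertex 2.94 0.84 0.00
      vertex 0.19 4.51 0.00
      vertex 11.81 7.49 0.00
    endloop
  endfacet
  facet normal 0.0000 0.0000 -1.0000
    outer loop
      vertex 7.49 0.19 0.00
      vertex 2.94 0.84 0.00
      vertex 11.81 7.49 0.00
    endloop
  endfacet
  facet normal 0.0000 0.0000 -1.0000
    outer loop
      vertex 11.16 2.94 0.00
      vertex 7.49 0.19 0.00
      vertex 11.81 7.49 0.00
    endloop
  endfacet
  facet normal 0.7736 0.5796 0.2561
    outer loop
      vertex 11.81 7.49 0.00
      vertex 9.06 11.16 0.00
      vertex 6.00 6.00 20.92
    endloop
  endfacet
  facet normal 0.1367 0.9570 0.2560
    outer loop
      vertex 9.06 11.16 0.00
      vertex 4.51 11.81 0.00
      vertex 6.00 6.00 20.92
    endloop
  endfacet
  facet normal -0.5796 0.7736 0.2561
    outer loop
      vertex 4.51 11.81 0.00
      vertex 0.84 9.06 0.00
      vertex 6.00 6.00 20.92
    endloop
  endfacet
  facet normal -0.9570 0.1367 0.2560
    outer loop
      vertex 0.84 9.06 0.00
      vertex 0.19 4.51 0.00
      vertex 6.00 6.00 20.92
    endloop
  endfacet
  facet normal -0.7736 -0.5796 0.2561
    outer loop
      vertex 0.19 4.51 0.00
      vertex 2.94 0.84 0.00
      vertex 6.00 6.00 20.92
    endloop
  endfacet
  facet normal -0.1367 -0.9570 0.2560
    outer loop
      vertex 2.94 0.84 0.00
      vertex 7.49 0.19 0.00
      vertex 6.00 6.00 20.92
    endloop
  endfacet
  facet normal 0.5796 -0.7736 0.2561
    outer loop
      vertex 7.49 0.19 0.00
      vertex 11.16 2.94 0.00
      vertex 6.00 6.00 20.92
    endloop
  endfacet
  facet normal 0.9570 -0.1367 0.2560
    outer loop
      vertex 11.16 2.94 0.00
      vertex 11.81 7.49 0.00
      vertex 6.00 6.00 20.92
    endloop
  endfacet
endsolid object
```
; perimeter-only toolpath
G21 ; units = mm
G90 ; absolute positioning
G28 ; home
; layer 1
G0 Z3.49
G0 X10.84 Y7.24
G1 X8.55 Y10.30
G1 X4.76 Y10.84
G1 X1.70 Y8.55
G1 X1.16 Y4.76
G1 X3.45 Y1.70
G1 X7.24 Y1.16
G1 X10.30 Y3.45
G1 X10.84 Y7.24
; layer 2
G0 Z6.97
G0 X9.87 Y6.99
G1 X8.04 Y9.44
G1 X5.01 Y9.87
G1 X2.56 Y8.04
G1 X2.13 Y5.01
G1 X3.96 Y2.56
G1 X6.99 Y2.13
G1 X9.44 Y3.96
G1 X9.87 Y6.99
; layer 3
G0 Z10.46
G0 X8.91 Y6.75
G1 X7.53 Y8.58
G1 X5.25 Y8.91
G1 X3.42 Y7.53
G1 X3.10 Y5.25
G1 X4.47 Y3.42
G1 X6.75 Y3.10
G1 X8.58 Y4.47
G1 X8.91 Y6.75
; layer 4
G0 Z13.95
G0 X7.94 Y6.50
G1 X7.02 Y7.72
G1 X5.50 Y7.94
G1 X4.28 Y7.02
G1 X4.06 Y5.50
G1 X4.98 Y4.28
G1 X6.50 Y4.06
G1 X7.72 Y4.98
G1 X7.94 Y6.50
; layer 5
G0 Z17.43
G0 X6.97 Y6.25
G1 X6.51 Y6.86
G1 X5.75 Y6.97
G1 X5.14 Y6.51
G1 X5.03 Y5.75
G1 X5.49 Y5.14
G1 X6.25 Y5.03
G1 X6.86 Y5.49
G1 X6.97 Y6.25
M2 ; end

The solid is a regular 8-sided pyramid, base circumscribed radius ≈ 6 mm, apex at z ≈ 20.9 mm. Slicing at Δz = 3.49 mm — 6 equal slices spanning the solid's height, so layer i sits at z = i·h/6 — gives 5 non-empty perimeters. Each is a 8-segment closed polygon; G0 lifts to the layer z and rapids to the start vertex, then G1 traces the edges. The cross-section shrinks linearly with z (the slice at the apex is degenerate and omitted).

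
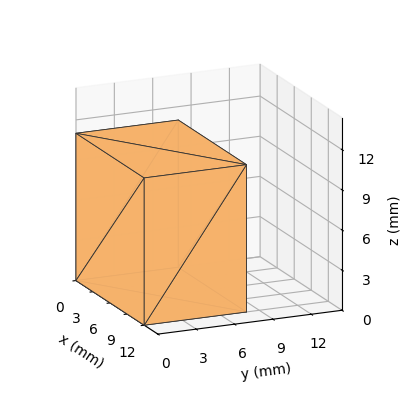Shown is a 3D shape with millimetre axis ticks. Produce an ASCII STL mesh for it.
Reading the render: the shape is a rectangular box, roughly 12 × 8 mm footprint and 11 mm tall (dimensions read to the nearest mm from the axis ticks). For the STL, each face is triangulated and given an outward normal.

solid part
  facet normal 0.0000 0.0000 -1.0000
    outer loop
      vertex 12.00 8.00 0.00
      vertex 12.00 0.00 0.00
      vertex 0.00 0.00 0.00
    endloop
  endfacet
  facet normal 0.0000 0.0000 -1.0000
    outer loop
      vertex 0.00 8.00 0.00
      vertex 12.00 8.00 0.00
      vertex 0.00 0.00 0.00
    endloop
  endfacet
  facet normal 0.0000 0.0000 1.0000
    outer loop
      vertex 0.00 0.00 11.00
      vertex 12.00 0.00 11.00
      vertex 12.00 8.00 11.00
    endloop
  endfacet
  facet normal 0.0000 0.0000 1.0000
    outer loop
      vertex 0.00 0.00 11.00
      vertex 12.00 8.00 11.00
      vertex 0.00 8.00 11.00
    endloop
  endfacet
  facet normal 0.0000 -1.0000 0.0000
    outer loop
      vertex 0.00 0.00 0.00
      vertex 12.00 0.00 0.00
      vertex 12.00 0.00 11.00
    endloop
  endfacet
  facet normal 0.0000 -1.0000 0.0000
    outer loop
      vertex 0.00 0.00 0.00
      vertex 12.00 0.00 11.00
      vertex 0.00 0.00 11.00
    endloop
  endfacet
  facet normal 0.0000 1.0000 0.0000
    outer loop
      vertex 12.00 8.00 11.00
      vertex 12.00 8.00 0.00
      vertex 0.00 8.00 0.00
    endloop
  endfacet
  facet normal 0.0000 1.0000 0.0000
    outer loop
      vertex 0.00 8.00 11.00
      vertex 12.00 8.00 11.00
      vertex 0.00 8.00 0.00
    endloop
  endfacet
  facet normal -1.0000 0.0000 0.0000
    outer loop
      vertex 0.00 8.00 11.00
      vertex 0.00 8.00 0.00
      vertex 0.00 0.00 0.00
    endloop
  endfacet
  facet normal -1.0000 0.0000 0.0000
    outer loop
      vertex 0.00 0.00 11.00
      vertex 0.00 8.00 11.00
      vertex 0.00 0.00 0.00
    endloop
  endfacet
  facet normal 1.0000 0.0000 0.0000
    outer loop
      vertex 12.00 0.00 0.00
      vertex 12.00 8.00 0.00
      vertex 12.00 8.00 11.00
    endloop
  endfacet
  facet normal 1.0000 0.0000 0.0000
    outer loop
      vertex 12.00 0.00 0.00
      vertex 12.00 8.00 11.00
      vertex 12.00 0.00 11.00
    endloop
  endfacet
endsolid part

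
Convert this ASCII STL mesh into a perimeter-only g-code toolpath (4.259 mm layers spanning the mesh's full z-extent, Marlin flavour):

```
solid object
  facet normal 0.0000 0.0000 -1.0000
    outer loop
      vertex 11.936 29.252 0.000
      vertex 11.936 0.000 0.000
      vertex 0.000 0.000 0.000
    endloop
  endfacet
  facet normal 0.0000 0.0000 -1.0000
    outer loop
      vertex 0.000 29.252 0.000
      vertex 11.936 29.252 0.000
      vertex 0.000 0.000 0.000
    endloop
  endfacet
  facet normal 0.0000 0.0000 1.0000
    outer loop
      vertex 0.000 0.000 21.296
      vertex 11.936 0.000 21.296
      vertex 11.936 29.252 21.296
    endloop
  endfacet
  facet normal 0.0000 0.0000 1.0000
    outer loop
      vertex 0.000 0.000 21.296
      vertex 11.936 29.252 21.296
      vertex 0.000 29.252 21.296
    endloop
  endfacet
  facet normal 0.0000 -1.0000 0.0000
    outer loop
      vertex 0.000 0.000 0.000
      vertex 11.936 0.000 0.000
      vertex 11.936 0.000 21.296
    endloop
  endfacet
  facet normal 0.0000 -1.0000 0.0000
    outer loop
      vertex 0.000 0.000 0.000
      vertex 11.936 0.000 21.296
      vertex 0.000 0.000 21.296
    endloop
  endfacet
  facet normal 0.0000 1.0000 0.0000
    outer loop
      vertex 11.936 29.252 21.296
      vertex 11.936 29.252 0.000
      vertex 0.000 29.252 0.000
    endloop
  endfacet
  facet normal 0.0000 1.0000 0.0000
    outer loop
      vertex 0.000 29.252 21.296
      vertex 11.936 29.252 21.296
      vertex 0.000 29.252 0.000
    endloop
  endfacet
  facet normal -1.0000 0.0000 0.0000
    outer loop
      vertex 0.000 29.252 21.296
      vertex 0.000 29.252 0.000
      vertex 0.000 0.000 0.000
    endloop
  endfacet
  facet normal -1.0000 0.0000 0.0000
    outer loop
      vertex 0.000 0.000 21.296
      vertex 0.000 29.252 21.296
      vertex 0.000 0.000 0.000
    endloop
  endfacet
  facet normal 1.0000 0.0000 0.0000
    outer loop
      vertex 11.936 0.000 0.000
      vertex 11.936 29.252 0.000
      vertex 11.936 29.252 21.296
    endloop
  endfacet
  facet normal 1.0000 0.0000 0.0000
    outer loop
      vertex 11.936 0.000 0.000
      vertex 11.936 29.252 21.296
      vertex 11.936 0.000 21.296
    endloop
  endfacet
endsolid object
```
; perimeter-only toolpath
G21 ; units = mm
G90 ; absolute positioning
G28 ; home
; layer 1
G0 Z4.259
G0 X0.000 Y0.000
G1 X11.936 Y0.000
G1 X11.936 Y29.252
G1 X0.000 Y29.252
G1 X0.000 Y0.000
; layer 2
G0 Z8.518
G0 X0.000 Y0.000
G1 X11.936 Y0.000
G1 X11.936 Y29.252
G1 X0.000 Y29.252
G1 X0.000 Y0.000
; layer 3
G0 Z12.778
G0 X0.000 Y0.000
G1 X11.936 Y0.000
G1 X11.936 Y29.252
G1 X0.000 Y29.252
G1 X0.000 Y0.000
; layer 4
G0 Z17.037
G0 X0.000 Y0.000
G1 X11.936 Y0.000
G1 X11.936 Y29.252
G1 X0.000 Y29.252
G1 X0.000 Y0.000
; layer 5
G0 Z21.296
G0 X0.000 Y0.000
G1 X11.936 Y0.000
G1 X11.936 Y29.252
G1 X0.000 Y29.252
G1 X0.000 Y0.000
M2 ; end

The solid is a rectangular box, roughly 11.9 × 29.3 mm footprint and 21.3 mm tall. Slicing at Δz = 4.259 mm — 5 equal slices spanning the solid's height, so layer i sits at z = i·h/5 — gives 5 non-empty perimeters. Each is a 4-segment closed polygon; G0 lifts to the layer z and rapids to the start vertex, then G1 traces the edges.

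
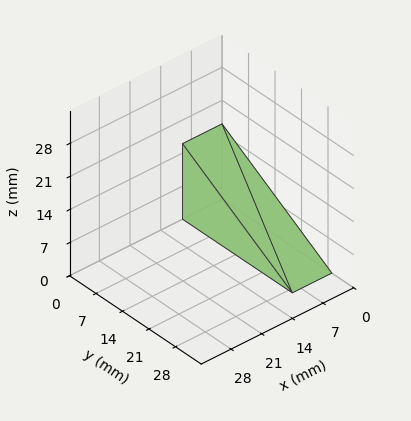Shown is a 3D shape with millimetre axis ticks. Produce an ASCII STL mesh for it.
Reading the render: the shape is a wedge (ramp): 9 × 29 mm base, rising to 16 mm along the y=0 edge and sloping linearly to z=0 at y=29 (dimensions read to the nearest mm from the axis ticks). For the STL, each face is triangulated and given an outward normal.

solid part
  facet normal 0.0000 0.0000 -1.0000
    outer loop
      vertex 9.000 29.000 0.000
      vertex 9.000 0.000 0.000
      vertex 0.000 0.000 0.000
    endloop
  endfacet
  facet normal 0.0000 0.0000 -1.0000
    outer loop
      vertex 0.000 29.000 0.000
      vertex 9.000 29.000 0.000
      vertex 0.000 0.000 0.000
    endloop
  endfacet
  facet normal 0.0000 -1.0000 0.0000
    outer loop
      vertex 0.000 0.000 0.000
      vertex 9.000 0.000 0.000
      vertex 9.000 0.000 16.000
    endloop
  endfacet
  facet normal 0.0000 -1.0000 0.0000
    outer loop
      vertex 0.000 0.000 0.000
      vertex 9.000 0.000 16.000
      vertex 0.000 0.000 16.000
    endloop
  endfacet
  facet normal 0.0000 0.4831 0.8756
    outer loop
      vertex 0.000 0.000 16.000
      vertex 9.000 0.000 16.000
      vertex 9.000 29.000 0.000
    endloop
  endfacet
  facet normal 0.0000 0.4831 0.8756
    outer loop
      vertex 0.000 0.000 16.000
      vertex 9.000 29.000 0.000
      vertex 0.000 29.000 0.000
    endloop
  endfacet
  facet normal -1.0000 0.0000 0.0000
    outer loop
      vertex 0.000 0.000 16.000
      vertex 0.000 29.000 0.000
      vertex 0.000 0.000 0.000
    endloop
  endfacet
  facet normal 1.0000 0.0000 0.0000
    outer loop
      vertex 9.000 0.000 0.000
      vertex 9.000 29.000 0.000
      vertex 9.000 0.000 16.000
    endloop
  endfacet
endsolid part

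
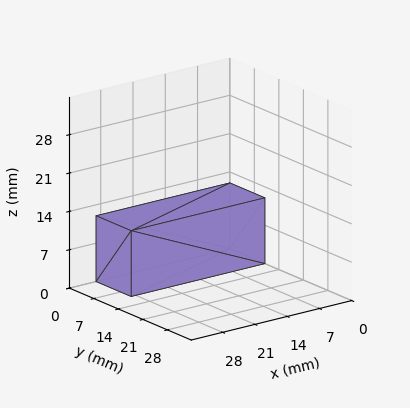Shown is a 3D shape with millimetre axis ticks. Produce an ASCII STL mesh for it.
Reading the render: the shape is a rectangular box, roughly 29 × 10 mm footprint and 12 mm tall (dimensions read to the nearest mm from the axis ticks). For the STL, each face is triangulated and given an outward normal.

solid part
  facet normal 0.0000 0.0000 -1.0000
    outer loop
      vertex 29.000 10.000 0.000
      vertex 29.000 0.000 0.000
      vertex 0.000 0.000 0.000
    endloop
  endfacet
  facet normal 0.0000 0.0000 -1.0000
    outer loop
      vertex 0.000 10.000 0.000
      vertex 29.000 10.000 0.000
      vertex 0.000 0.000 0.000
    endloop
  endfacet
  facet normal 0.0000 0.0000 1.0000
    outer loop
      vertex 0.000 0.000 12.000
      vertex 29.000 0.000 12.000
      vertex 29.000 10.000 12.000
    endloop
  endfacet
  facet normal 0.0000 0.0000 1.0000
    outer loop
      vertex 0.000 0.000 12.000
      vertex 29.000 10.000 12.000
      vertex 0.000 10.000 12.000
    endloop
  endfacet
  facet normal 0.0000 -1.0000 0.0000
    outer loop
      vertex 0.000 0.000 0.000
      vertex 29.000 0.000 0.000
      vertex 29.000 0.000 12.000
    endloop
  endfacet
  facet normal 0.0000 -1.0000 0.0000
    outer loop
      vertex 0.000 0.000 0.000
      vertex 29.000 0.000 12.000
      vertex 0.000 0.000 12.000
    endloop
  endfacet
  facet normal 0.0000 1.0000 0.0000
    outer loop
      vertex 29.000 10.000 12.000
      vertex 29.000 10.000 0.000
      vertex 0.000 10.000 0.000
    endloop
  endfacet
  facet normal 0.0000 1.0000 0.0000
    outer loop
      vertex 0.000 10.000 12.000
      vertex 29.000 10.000 12.000
      vertex 0.000 10.000 0.000
    endloop
  endfacet
  facet normal -1.0000 0.0000 0.0000
    outer loop
      vertex 0.000 10.000 12.000
      vertex 0.000 10.000 0.000
      vertex 0.000 0.000 0.000
    endloop
  endfacet
  facet normal -1.0000 0.0000 0.0000
    outer loop
      vertex 0.000 0.000 12.000
      vertex 0.000 10.000 12.000
      vertex 0.000 0.000 0.000
    endloop
  endfacet
  facet normal 1.0000 0.0000 0.0000
    outer loop
      vertex 29.000 0.000 0.000
      vertex 29.000 10.000 0.000
      vertex 29.000 10.000 12.000
    endloop
  endfacet
  facet normal 1.0000 0.0000 0.0000
    outer loop
      vertex 29.000 0.000 0.000
      vertex 29.000 10.000 12.000
      vertex 29.000 0.000 12.000
    endloop
  endfacet
endsolid part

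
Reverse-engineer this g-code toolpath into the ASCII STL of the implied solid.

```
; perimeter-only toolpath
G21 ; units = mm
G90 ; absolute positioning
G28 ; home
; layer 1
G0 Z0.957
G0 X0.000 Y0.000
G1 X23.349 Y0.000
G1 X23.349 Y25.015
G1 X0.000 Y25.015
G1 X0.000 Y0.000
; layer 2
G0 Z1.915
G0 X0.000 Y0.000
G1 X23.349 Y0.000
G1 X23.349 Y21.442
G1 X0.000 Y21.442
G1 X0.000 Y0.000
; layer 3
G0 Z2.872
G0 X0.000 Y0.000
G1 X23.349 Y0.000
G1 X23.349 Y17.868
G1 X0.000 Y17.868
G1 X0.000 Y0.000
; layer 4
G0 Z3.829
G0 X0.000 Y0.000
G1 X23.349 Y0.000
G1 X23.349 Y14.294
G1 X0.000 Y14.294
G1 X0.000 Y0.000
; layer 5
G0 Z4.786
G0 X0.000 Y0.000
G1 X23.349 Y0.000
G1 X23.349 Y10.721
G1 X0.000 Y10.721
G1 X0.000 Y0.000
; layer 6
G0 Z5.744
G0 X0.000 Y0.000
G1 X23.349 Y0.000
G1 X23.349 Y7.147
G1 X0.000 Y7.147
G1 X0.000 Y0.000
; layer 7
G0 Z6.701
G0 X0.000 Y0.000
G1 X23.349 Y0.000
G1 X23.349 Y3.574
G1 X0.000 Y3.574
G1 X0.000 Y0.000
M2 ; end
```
solid part
  facet normal 0.0000 0.0000 -1.0000
    outer loop
      vertex 23.349 28.589 0.000
      vertex 23.349 0.000 0.000
      vertex 0.000 0.000 0.000
    endloop
  endfacet
  facet normal 0.0000 0.0000 -1.0000
    outer loop
      vertex 0.000 28.589 0.000
      vertex 23.349 28.589 0.000
      vertex 0.000 0.000 0.000
    endloop
  endfacet
  facet normal 0.0000 -1.0000 0.0000
    outer loop
      vertex 0.000 0.000 0.000
      vertex 23.349 0.000 0.000
      vertex 23.349 0.000 7.658
    endloop
  endfacet
  facet normal 0.0000 -1.0000 0.0000
    outer loop
      vertex 0.000 0.000 0.000
      vertex 23.349 0.000 7.658
      vertex 0.000 0.000 7.658
    endloop
  endfacet
  facet normal 0.0000 0.2587 0.9659
    outer loop
      vertex 0.000 0.000 7.658
      vertex 23.349 0.000 7.658
      vertex 23.349 28.589 0.000
    endloop
  endfacet
  facet normal 0.0000 0.2587 0.9659
    outer loop
      vertex 0.000 0.000 7.658
      vertex 23.349 28.589 0.000
      vertex 0.000 28.589 0.000
    endloop
  endfacet
  facet normal -1.0000 0.0000 0.0000
    outer loop
      vertex 0.000 0.000 7.658
      vertex 0.000 28.589 0.000
      vertex 0.000 0.000 0.000
    endloop
  endfacet
  facet normal 1.0000 0.0000 0.0000
    outer loop
      vertex 23.349 0.000 0.000
      vertex 23.349 28.589 0.000
      vertex 23.349 0.000 7.658
    endloop
  endfacet
endsolid part

The G0 Z moves step by Δz≈0.957 mm. The G1 loops shrink linearly with z, so the solid tapers from its base footprint up to z≈7.66. Closing with a flat bottom cap and the tapered top and triangulating gives 8 facets — a wedge (ramp): 23.3 × 28.6 mm base, rising to 7.66 mm along the y=0 edge and sloping linearly to z=0 at y=28.6.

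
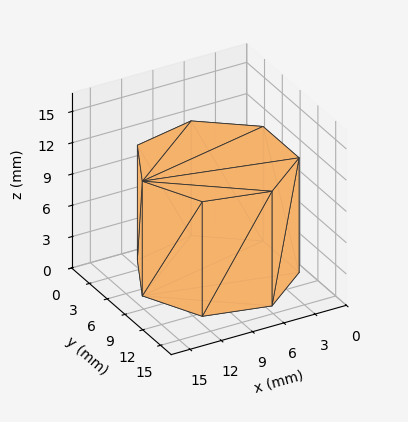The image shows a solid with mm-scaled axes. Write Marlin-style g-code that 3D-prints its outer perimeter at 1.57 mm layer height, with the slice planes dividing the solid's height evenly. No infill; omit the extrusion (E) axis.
Reading the render: the shape is a regular 7-sided prism (a cylinder approximated with 7 flat sides), circumscribed radius ≈ 7 mm, height ≈ 11 mm (dimensions read to the nearest mm from the axis ticks). For the g-code, the solid's height is divided into equal slices at the stated Δz and each level perimeter traced with G1 moves after a G0 lift.

; perimeter-only toolpath
G21 ; units = mm
G90 ; absolute positioning
G28 ; home
; layer 1
G0 Z1.57
G0 X14.00 Y7.00
G1 X11.36 Y12.47
G1 X5.44 Y13.82
G1 X0.69 Y10.04
G1 X0.69 Y3.96
G1 X5.44 Y0.18
G1 X11.36 Y1.53
G1 X14.00 Y7.00
; layer 2
G0 Z3.14
G0 X14.00 Y7.00
G1 X11.36 Y12.47
G1 X5.44 Y13.82
G1 X0.69 Y10.04
G1 X0.69 Y3.96
G1 X5.44 Y0.18
G1 X11.36 Y1.53
G1 X14.00 Y7.00
; layer 3
G0 Z4.71
G0 X14.00 Y7.00
G1 X11.36 Y12.47
G1 X5.44 Y13.82
G1 X0.69 Y10.04
G1 X0.69 Y3.96
G1 X5.44 Y0.18
G1 X11.36 Y1.53
G1 X14.00 Y7.00
; layer 4
G0 Z6.29
G0 X14.00 Y7.00
G1 X11.36 Y12.47
G1 X5.44 Y13.82
G1 X0.69 Y10.04
G1 X0.69 Y3.96
G1 X5.44 Y0.18
G1 X11.36 Y1.53
G1 X14.00 Y7.00
; layer 5
G0 Z7.86
G0 X14.00 Y7.00
G1 X11.36 Y12.47
G1 X5.44 Y13.82
G1 X0.69 Y10.04
G1 X0.69 Y3.96
G1 X5.44 Y0.18
G1 X11.36 Y1.53
G1 X14.00 Y7.00
; layer 6
G0 Z9.43
G0 X14.00 Y7.00
G1 X11.36 Y12.47
G1 X5.44 Y13.82
G1 X0.69 Y10.04
G1 X0.69 Y3.96
G1 X5.44 Y0.18
G1 X11.36 Y1.53
G1 X14.00 Y7.00
; layer 7
G0 Z11.00
G0 X14.00 Y7.00
G1 X11.36 Y12.47
G1 X5.44 Y13.82
G1 X0.69 Y10.04
G1 X0.69 Y3.96
G1 X5.44 Y0.18
G1 X11.36 Y1.53
G1 X14.00 Y7.00
M2 ; end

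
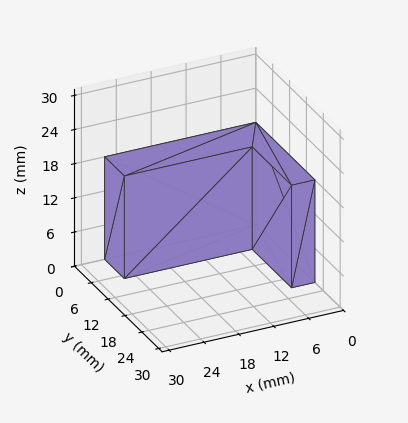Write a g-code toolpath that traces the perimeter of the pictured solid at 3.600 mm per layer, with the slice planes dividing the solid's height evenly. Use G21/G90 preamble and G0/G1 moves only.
Reading the render: the shape is an L-shaped prism: outer 26 × 21 mm, arm thicknesses ≈ 7 mm (horizontal) and 4 mm (vertical), extruded 18 mm in z (dimensions read to the nearest mm from the axis ticks). For the g-code, the solid's height is divided into equal slices at the stated Δz and each level perimeter traced with G1 moves after a G0 lift.

; perimeter-only toolpath
G21 ; units = mm
G90 ; absolute positioning
G28 ; home
; layer 1
G0 Z3.600
G0 X0.000 Y0.000
G1 X26.000 Y0.000
G1 X26.000 Y7.000
G1 X4.000 Y7.000
G1 X4.000 Y21.000
G1 X0.000 Y21.000
G1 X0.000 Y0.000
; layer 2
G0 Z7.200
G0 X0.000 Y0.000
G1 X26.000 Y0.000
G1 X26.000 Y7.000
G1 X4.000 Y7.000
G1 X4.000 Y21.000
G1 X0.000 Y21.000
G1 X0.000 Y0.000
; layer 3
G0 Z10.800
G0 X0.000 Y0.000
G1 X26.000 Y0.000
G1 X26.000 Y7.000
G1 X4.000 Y7.000
G1 X4.000 Y21.000
G1 X0.000 Y21.000
G1 X0.000 Y0.000
; layer 4
G0 Z14.400
G0 X0.000 Y0.000
G1 X26.000 Y0.000
G1 X26.000 Y7.000
G1 X4.000 Y7.000
G1 X4.000 Y21.000
G1 X0.000 Y21.000
G1 X0.000 Y0.000
; layer 5
G0 Z18.000
G0 X0.000 Y0.000
G1 X26.000 Y0.000
G1 X26.000 Y7.000
G1 X4.000 Y7.000
G1 X4.000 Y21.000
G1 X0.000 Y21.000
G1 X0.000 Y0.000
M2 ; end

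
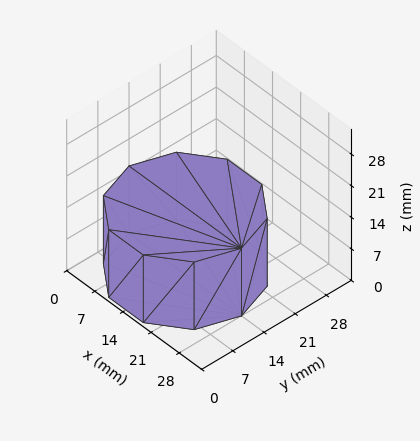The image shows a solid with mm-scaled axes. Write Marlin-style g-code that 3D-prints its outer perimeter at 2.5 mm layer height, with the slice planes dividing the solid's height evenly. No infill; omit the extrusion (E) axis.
Reading the render: the shape is a regular 10-sided prism (a cylinder approximated with 10 flat sides), circumscribed radius ≈ 14 mm, height ≈ 15 mm (dimensions read to the nearest mm from the axis ticks). For the g-code, the solid's height is divided into equal slices at the stated Δz and each level perimeter traced with G1 moves after a G0 lift.

; perimeter-only toolpath
G21 ; units = mm
G90 ; absolute positioning
G28 ; home
; layer 1
G0 Z2.5
G0 X28.0 Y14.0
G1 X25.3 Y22.2
G1 X18.3 Y27.3
G1 X9.7 Y27.3
G1 X2.7 Y22.2
G1 X0.0 Y14.0
G1 X2.7 Y5.8
G1 X9.7 Y0.7
G1 X18.3 Y0.7
G1 X25.3 Y5.8
G1 X28.0 Y14.0
; layer 2
G0 Z5.0
G0 X28.0 Y14.0
G1 X25.3 Y22.2
G1 X18.3 Y27.3
G1 X9.7 Y27.3
G1 X2.7 Y22.2
G1 X0.0 Y14.0
G1 X2.7 Y5.8
G1 X9.7 Y0.7
G1 X18.3 Y0.7
G1 X25.3 Y5.8
G1 X28.0 Y14.0
; layer 3
G0 Z7.5
G0 X28.0 Y14.0
G1 X25.3 Y22.2
G1 X18.3 Y27.3
G1 X9.7 Y27.3
G1 X2.7 Y22.2
G1 X0.0 Y14.0
G1 X2.7 Y5.8
G1 X9.7 Y0.7
G1 X18.3 Y0.7
G1 X25.3 Y5.8
G1 X28.0 Y14.0
; layer 4
G0 Z10.0
G0 X28.0 Y14.0
G1 X25.3 Y22.2
G1 X18.3 Y27.3
G1 X9.7 Y27.3
G1 X2.7 Y22.2
G1 X0.0 Y14.0
G1 X2.7 Y5.8
G1 X9.7 Y0.7
G1 X18.3 Y0.7
G1 X25.3 Y5.8
G1 X28.0 Y14.0
; layer 5
G0 Z12.5
G0 X28.0 Y14.0
G1 X25.3 Y22.2
G1 X18.3 Y27.3
G1 X9.7 Y27.3
G1 X2.7 Y22.2
G1 X0.0 Y14.0
G1 X2.7 Y5.8
G1 X9.7 Y0.7
G1 X18.3 Y0.7
G1 X25.3 Y5.8
G1 X28.0 Y14.0
; layer 6
G0 Z15.0
G0 X28.0 Y14.0
G1 X25.3 Y22.2
G1 X18.3 Y27.3
G1 X9.7 Y27.3
G1 X2.7 Y22.2
G1 X0.0 Y14.0
G1 X2.7 Y5.8
G1 X9.7 Y0.7
G1 X18.3 Y0.7
G1 X25.3 Y5.8
G1 X28.0 Y14.0
M2 ; end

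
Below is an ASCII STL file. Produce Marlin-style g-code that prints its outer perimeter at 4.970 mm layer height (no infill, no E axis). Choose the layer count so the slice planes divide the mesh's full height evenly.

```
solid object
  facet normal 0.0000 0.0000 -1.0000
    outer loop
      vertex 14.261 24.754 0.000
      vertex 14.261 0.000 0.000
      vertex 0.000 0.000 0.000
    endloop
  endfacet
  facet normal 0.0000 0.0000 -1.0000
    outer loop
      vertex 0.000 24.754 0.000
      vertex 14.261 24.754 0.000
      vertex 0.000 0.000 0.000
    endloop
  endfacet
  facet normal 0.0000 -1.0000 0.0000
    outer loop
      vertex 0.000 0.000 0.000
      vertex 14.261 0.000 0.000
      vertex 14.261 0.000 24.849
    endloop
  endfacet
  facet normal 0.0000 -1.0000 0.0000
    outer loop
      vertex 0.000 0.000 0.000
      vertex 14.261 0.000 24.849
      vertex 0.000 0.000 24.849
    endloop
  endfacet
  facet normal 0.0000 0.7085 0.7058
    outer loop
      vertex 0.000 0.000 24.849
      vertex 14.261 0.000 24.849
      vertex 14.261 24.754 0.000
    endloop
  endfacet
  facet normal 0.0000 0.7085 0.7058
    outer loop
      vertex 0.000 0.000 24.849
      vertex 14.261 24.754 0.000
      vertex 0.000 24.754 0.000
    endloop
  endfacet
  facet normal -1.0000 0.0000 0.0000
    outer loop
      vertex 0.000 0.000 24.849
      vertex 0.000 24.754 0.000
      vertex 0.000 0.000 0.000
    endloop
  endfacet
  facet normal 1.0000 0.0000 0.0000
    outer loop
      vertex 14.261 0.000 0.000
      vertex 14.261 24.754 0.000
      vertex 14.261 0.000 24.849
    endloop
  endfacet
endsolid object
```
; perimeter-only toolpath
G21 ; units = mm
G90 ; absolute positioning
G28 ; home
; layer 1
G0 Z4.970
G0 X0.000 Y0.000
G1 X14.261 Y0.000
G1 X14.261 Y19.803
G1 X0.000 Y19.803
G1 X0.000 Y0.000
; layer 2
G0 Z9.940
G0 X0.000 Y0.000
G1 X14.261 Y0.000
G1 X14.261 Y14.852
G1 X0.000 Y14.852
G1 X0.000 Y0.000
; layer 3
G0 Z14.909
G0 X0.000 Y0.000
G1 X14.261 Y0.000
G1 X14.261 Y9.902
G1 X0.000 Y9.902
G1 X0.000 Y0.000
; layer 4
G0 Z19.879
G0 X0.000 Y0.000
G1 X14.261 Y0.000
G1 X14.261 Y4.951
G1 X0.000 Y4.951
G1 X0.000 Y0.000
M2 ; end

The solid is a wedge (ramp): 14.3 × 24.8 mm base, rising to 24.8 mm along the y=0 edge and sloping linearly to z=0 at y=24.8. Slicing at Δz = 4.970 mm — 5 equal slices spanning the solid's height, so layer i sits at z = i·h/5 — gives 4 non-empty perimeters. Each is a 4-segment closed polygon; G0 lifts to the layer z and rapids to the start vertex, then G1 traces the edges. The cross-section shrinks linearly with z (the slice at the apex is degenerate and omitted).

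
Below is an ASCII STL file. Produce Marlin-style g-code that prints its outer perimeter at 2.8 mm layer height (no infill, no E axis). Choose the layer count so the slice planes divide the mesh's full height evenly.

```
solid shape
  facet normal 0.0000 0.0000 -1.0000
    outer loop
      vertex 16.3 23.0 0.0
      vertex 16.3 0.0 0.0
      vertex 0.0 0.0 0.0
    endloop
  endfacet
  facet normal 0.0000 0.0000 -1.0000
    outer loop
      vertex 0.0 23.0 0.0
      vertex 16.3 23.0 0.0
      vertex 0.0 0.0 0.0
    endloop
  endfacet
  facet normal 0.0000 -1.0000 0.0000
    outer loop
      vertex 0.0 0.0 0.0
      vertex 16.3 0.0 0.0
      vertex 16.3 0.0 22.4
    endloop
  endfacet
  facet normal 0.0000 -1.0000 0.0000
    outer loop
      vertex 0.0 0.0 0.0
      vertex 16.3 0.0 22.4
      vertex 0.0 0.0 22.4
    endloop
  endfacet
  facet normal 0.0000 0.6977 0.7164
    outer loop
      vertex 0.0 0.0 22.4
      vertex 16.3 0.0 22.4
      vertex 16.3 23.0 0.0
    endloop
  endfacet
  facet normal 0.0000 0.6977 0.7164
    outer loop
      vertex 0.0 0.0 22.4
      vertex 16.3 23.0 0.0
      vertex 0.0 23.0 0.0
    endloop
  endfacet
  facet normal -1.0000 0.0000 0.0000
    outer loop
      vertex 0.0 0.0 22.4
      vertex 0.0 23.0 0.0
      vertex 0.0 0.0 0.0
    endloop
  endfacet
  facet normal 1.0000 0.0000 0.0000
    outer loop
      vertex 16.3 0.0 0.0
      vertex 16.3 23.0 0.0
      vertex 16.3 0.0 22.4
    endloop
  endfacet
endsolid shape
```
; perimeter-only toolpath
G21 ; units = mm
G90 ; absolute positioning
G28 ; home
; layer 1
G0 Z2.8
G0 X0.0 Y0.0
G1 X16.3 Y0.0
G1 X16.3 Y20.1
G1 X0.0 Y20.1
G1 X0.0 Y0.0
; layer 2
G0 Z5.6
G0 X0.0 Y0.0
G1 X16.3 Y0.0
G1 X16.3 Y17.2
G1 X0.0 Y17.2
G1 X0.0 Y0.0
; layer 3
G0 Z8.4
G0 X0.0 Y0.0
G1 X16.3 Y0.0
G1 X16.3 Y14.4
G1 X0.0 Y14.4
G1 X0.0 Y0.0
; layer 4
G0 Z11.2
G0 X0.0 Y0.0
G1 X16.3 Y0.0
G1 X16.3 Y11.5
G1 X0.0 Y11.5
G1 X0.0 Y0.0
; layer 5
G0 Z14.0
G0 X0.0 Y0.0
G1 X16.3 Y0.0
G1 X16.3 Y8.6
G1 X0.0 Y8.6
G1 X0.0 Y0.0
; layer 6
G0 Z16.8
G0 X0.0 Y0.0
G1 X16.3 Y0.0
G1 X16.3 Y5.8
G1 X0.0 Y5.8
G1 X0.0 Y0.0
; layer 7
G0 Z19.6
G0 X0.0 Y0.0
G1 X16.3 Y0.0
G1 X16.3 Y2.9
G1 X0.0 Y2.9
G1 X0.0 Y0.0
M2 ; end

The solid is a wedge (ramp): 16.3 × 23 mm base, rising to 22.4 mm along the y=0 edge and sloping linearly to z=0 at y=23. Slicing at Δz = 2.8 mm — 8 equal slices spanning the solid's height, so layer i sits at z = i·h/8 — gives 7 non-empty perimeters. Each is a 4-segment closed polygon; G0 lifts to the layer z and rapids to the start vertex, then G1 traces the edges. The cross-section shrinks linearly with z (the slice at the apex is degenerate and omitted).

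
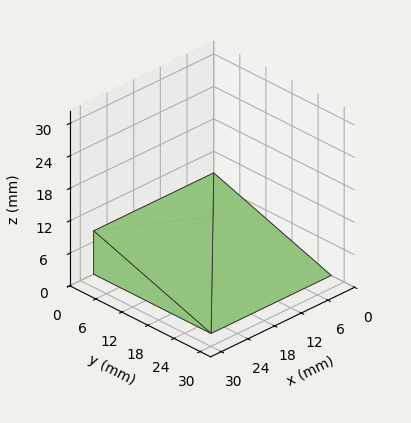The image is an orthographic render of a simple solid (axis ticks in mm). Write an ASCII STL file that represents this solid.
Reading the render: the shape is a wedge (ramp): 27 × 27 mm base, rising to 8 mm along the y=0 edge and sloping linearly to z=0 at y=27 (dimensions read to the nearest mm from the axis ticks). For the STL, each face is triangulated and given an outward normal.

solid part
  facet normal 0.0000 0.0000 -1.0000
    outer loop
      vertex 27.000 27.000 0.000
      vertex 27.000 0.000 0.000
      vertex 0.000 0.000 0.000
    endloop
  endfacet
  facet normal 0.0000 0.0000 -1.0000
    outer loop
      vertex 0.000 27.000 0.000
      vertex 27.000 27.000 0.000
      vertex 0.000 0.000 0.000
    endloop
  endfacet
  facet normal 0.0000 -1.0000 0.0000
    outer loop
      vertex 0.000 0.000 0.000
      vertex 27.000 0.000 0.000
      vertex 27.000 0.000 8.000
    endloop
  endfacet
  facet normal 0.0000 -1.0000 0.0000
    outer loop
      vertex 0.000 0.000 0.000
      vertex 27.000 0.000 8.000
      vertex 0.000 0.000 8.000
    endloop
  endfacet
  facet normal 0.0000 0.2841 0.9588
    outer loop
      vertex 0.000 0.000 8.000
      vertex 27.000 0.000 8.000
      vertex 27.000 27.000 0.000
    endloop
  endfacet
  facet normal 0.0000 0.2841 0.9588
    outer loop
      vertex 0.000 0.000 8.000
      vertex 27.000 27.000 0.000
      vertex 0.000 27.000 0.000
    endloop
  endfacet
  facet normal -1.0000 0.0000 0.0000
    outer loop
      vertex 0.000 0.000 8.000
      vertex 0.000 27.000 0.000
      vertex 0.000 0.000 0.000
    endloop
  endfacet
  facet normal 1.0000 0.0000 0.0000
    outer loop
      vertex 27.000 0.000 0.000
      vertex 27.000 27.000 0.000
      vertex 27.000 0.000 8.000
    endloop
  endfacet
endsolid part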